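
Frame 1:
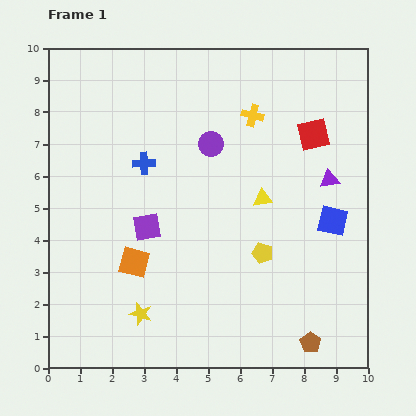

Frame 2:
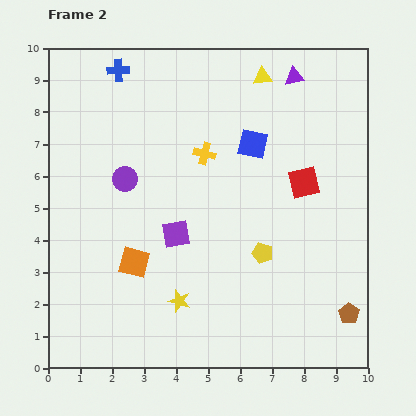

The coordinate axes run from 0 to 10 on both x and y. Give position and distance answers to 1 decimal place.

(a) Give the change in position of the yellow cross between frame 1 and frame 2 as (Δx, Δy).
(-1.5, -1.2)

The yellow cross was at (6.4, 7.9) in frame 1 and (4.9, 6.7) in frame 2.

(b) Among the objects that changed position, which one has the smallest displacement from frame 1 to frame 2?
the purple square

(moved 0.9)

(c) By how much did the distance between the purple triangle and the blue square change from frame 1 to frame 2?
+1.2

Distance in frame 1: 1.3. Distance in frame 2: 2.5.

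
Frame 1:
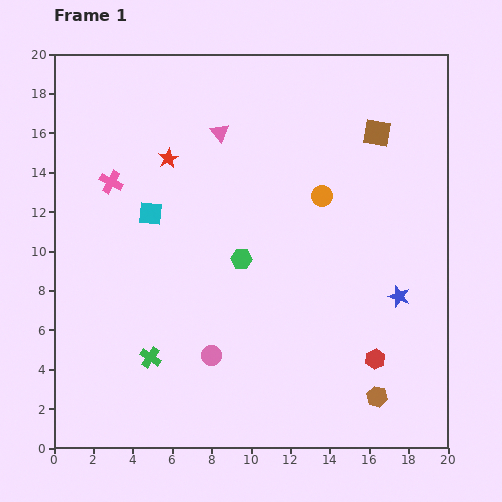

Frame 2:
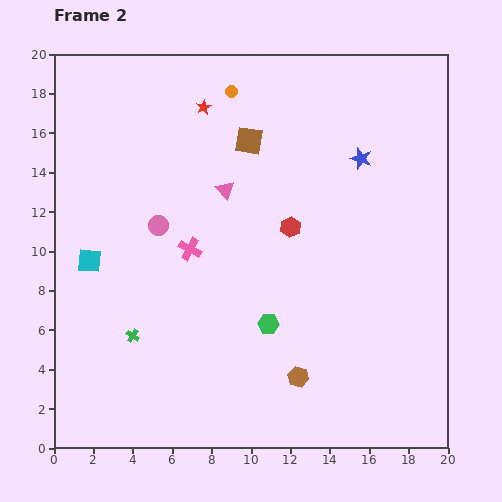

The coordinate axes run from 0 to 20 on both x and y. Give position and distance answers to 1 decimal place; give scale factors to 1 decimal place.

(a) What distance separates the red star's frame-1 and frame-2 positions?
3.2

The red star moved from (5.8, 14.7) to (7.6, 17.3), a distance of √(1.8² + 2.6²) ≈ 3.2.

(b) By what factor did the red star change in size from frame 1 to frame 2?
0.8×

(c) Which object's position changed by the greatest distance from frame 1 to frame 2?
the red hexagon

(moved 8.0; next 7.3)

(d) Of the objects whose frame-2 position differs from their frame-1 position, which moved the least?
the green cross

(moved 1.4)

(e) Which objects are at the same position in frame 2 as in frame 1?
none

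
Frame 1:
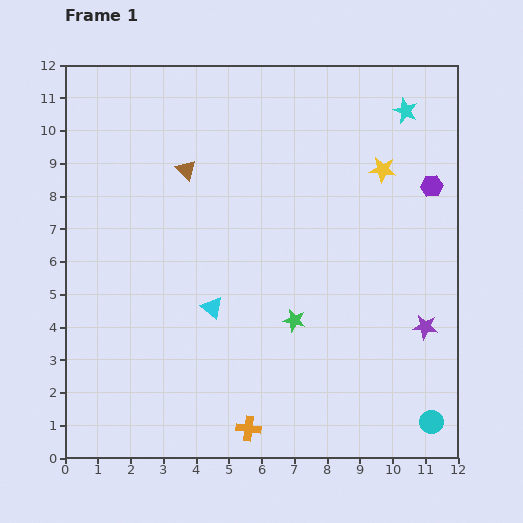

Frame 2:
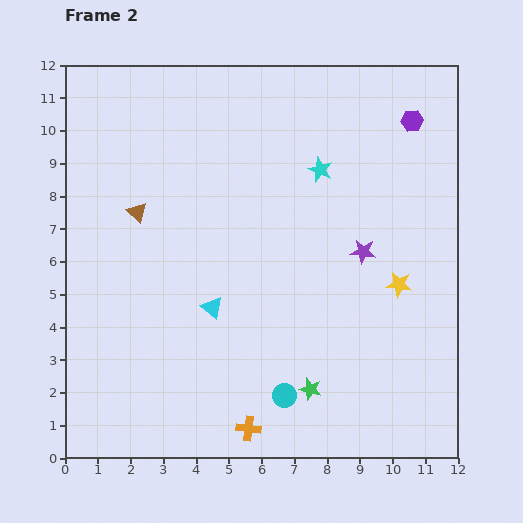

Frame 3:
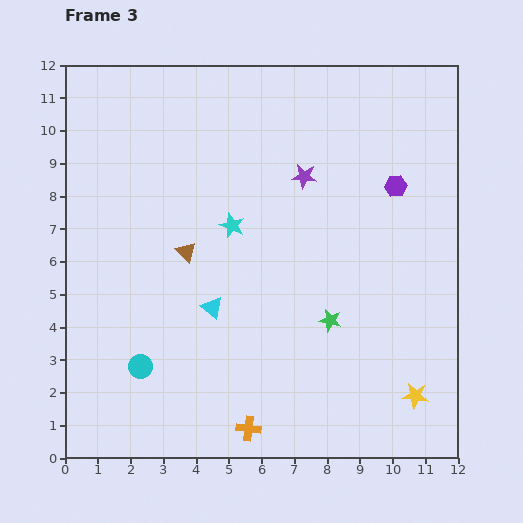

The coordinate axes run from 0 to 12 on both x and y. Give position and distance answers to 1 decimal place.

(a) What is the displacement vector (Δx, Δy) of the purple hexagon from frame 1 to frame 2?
(-0.6, 2.0)

The purple hexagon was at (11.2, 8.3) in frame 1 and (10.6, 10.3) in frame 2.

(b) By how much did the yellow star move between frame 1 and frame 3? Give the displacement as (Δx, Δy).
(1.0, -6.9)

The yellow star was at (9.7, 8.8) in frame 1 and (10.7, 1.9) in frame 3.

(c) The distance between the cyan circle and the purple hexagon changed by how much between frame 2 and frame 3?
+0.2

Distance in frame 2: 9.3. Distance in frame 3: 9.5.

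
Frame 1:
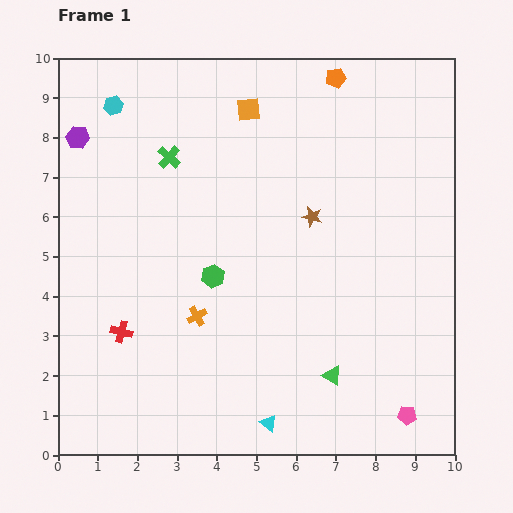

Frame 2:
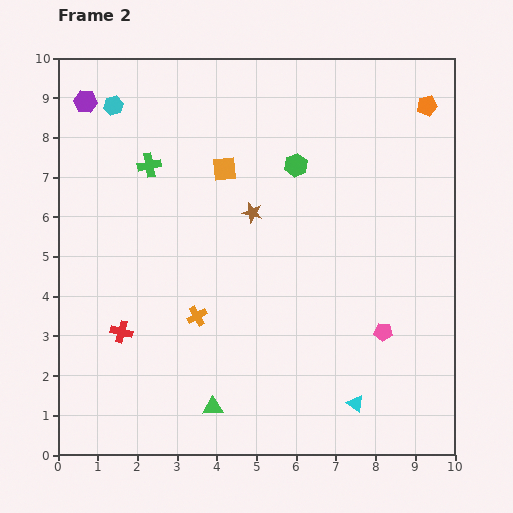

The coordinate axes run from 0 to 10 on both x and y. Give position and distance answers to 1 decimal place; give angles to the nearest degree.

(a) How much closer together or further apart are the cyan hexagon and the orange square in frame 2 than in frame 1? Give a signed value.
-0.2

Distance in frame 1: 3.4. Distance in frame 2: 3.2.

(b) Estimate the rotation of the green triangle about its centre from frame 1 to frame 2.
35° counter-clockwise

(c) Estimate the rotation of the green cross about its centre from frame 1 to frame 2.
37° clockwise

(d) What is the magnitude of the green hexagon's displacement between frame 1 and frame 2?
3.5

The green hexagon moved from (3.9, 4.5) to (6.0, 7.3), a distance of √(2.1² + 2.8²) ≈ 3.5.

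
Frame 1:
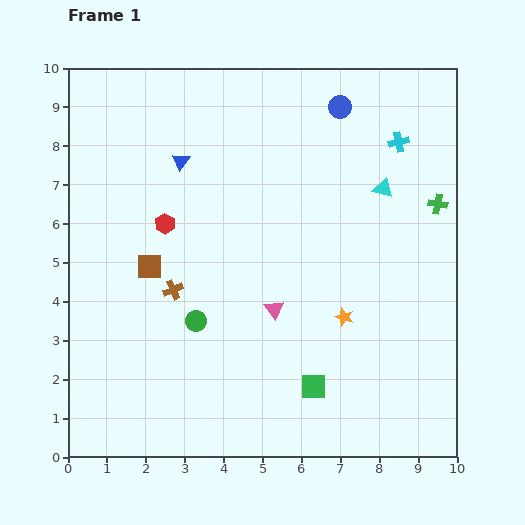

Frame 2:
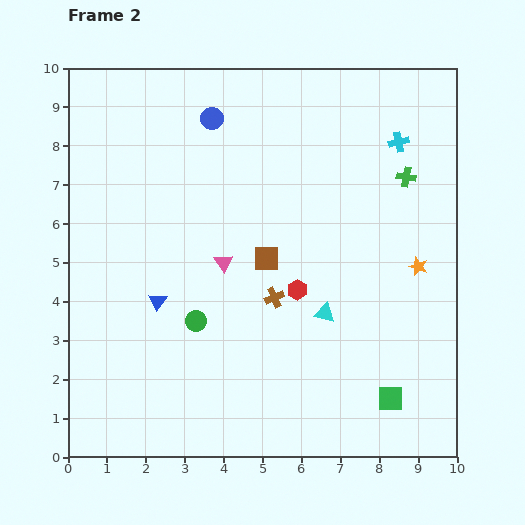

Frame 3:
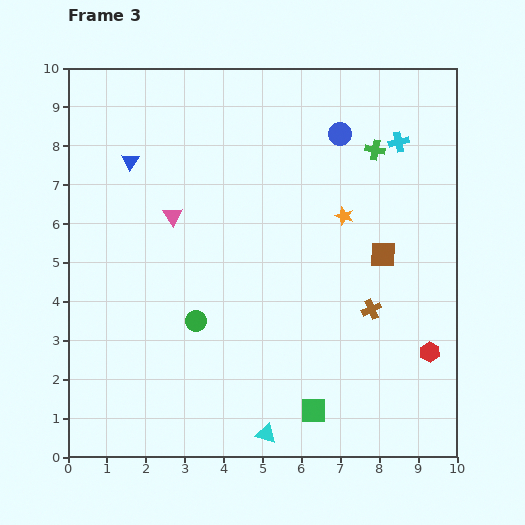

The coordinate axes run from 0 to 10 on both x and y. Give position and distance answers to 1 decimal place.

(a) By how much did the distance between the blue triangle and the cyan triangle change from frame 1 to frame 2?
-0.9

Distance in frame 1: 5.2. Distance in frame 2: 4.3.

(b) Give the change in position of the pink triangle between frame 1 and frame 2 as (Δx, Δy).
(-1.3, 1.2)

The pink triangle was at (5.3, 3.8) in frame 1 and (4.0, 5.0) in frame 2.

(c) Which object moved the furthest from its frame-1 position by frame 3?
the red hexagon

(moved 7.6; next 7.0)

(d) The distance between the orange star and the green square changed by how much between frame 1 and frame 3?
+3.1

Distance in frame 1: 2.0. Distance in frame 3: 5.1.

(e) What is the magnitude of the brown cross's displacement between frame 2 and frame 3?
2.5

The brown cross moved from (5.3, 4.1) to (7.8, 3.8), a distance of √(2.5² + 0.3²) ≈ 2.5.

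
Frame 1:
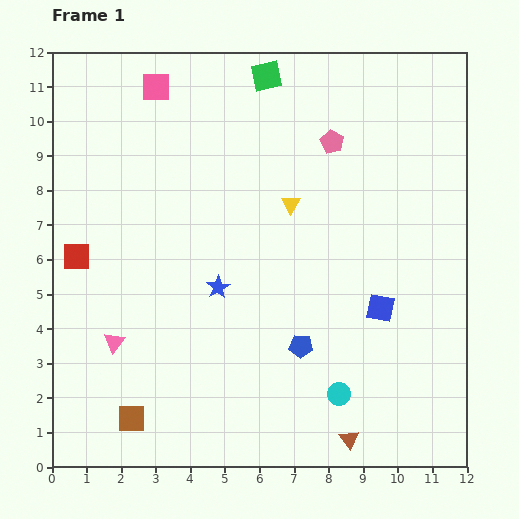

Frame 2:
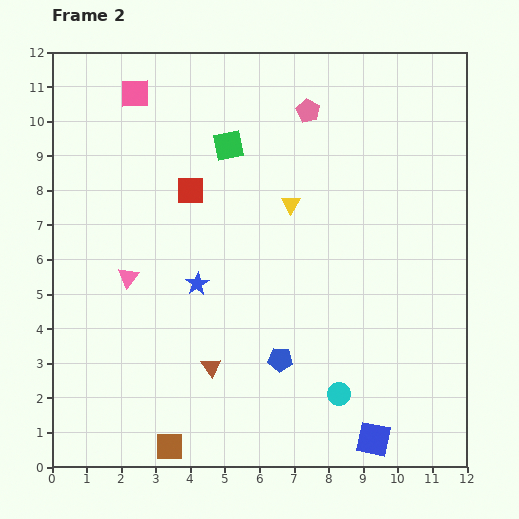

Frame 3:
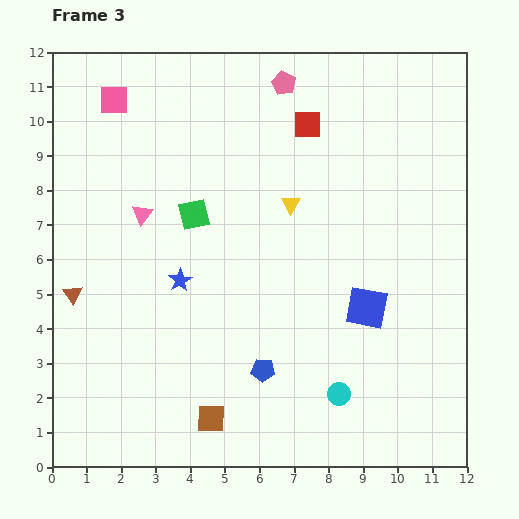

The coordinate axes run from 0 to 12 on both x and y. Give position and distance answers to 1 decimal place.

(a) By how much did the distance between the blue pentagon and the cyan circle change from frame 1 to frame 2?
+0.2

Distance in frame 1: 1.8. Distance in frame 2: 2.0.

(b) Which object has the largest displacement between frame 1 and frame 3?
the brown triangle

(moved 9.0; next 7.7)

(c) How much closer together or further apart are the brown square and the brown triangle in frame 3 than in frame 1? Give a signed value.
-0.9

Distance in frame 1: 6.3. Distance in frame 3: 5.4.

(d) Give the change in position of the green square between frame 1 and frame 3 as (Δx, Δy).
(-2.1, -4.0)

The green square was at (6.2, 11.3) in frame 1 and (4.1, 7.3) in frame 3.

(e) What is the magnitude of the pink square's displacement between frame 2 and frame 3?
0.6

The pink square moved from (2.4, 10.8) to (1.8, 10.6), a distance of √(0.6² + 0.2²) ≈ 0.6.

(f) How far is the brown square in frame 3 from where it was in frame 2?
1.4

The brown square moved from (3.4, 0.6) to (4.6, 1.4), a distance of √(1.2² + 0.8²) ≈ 1.4.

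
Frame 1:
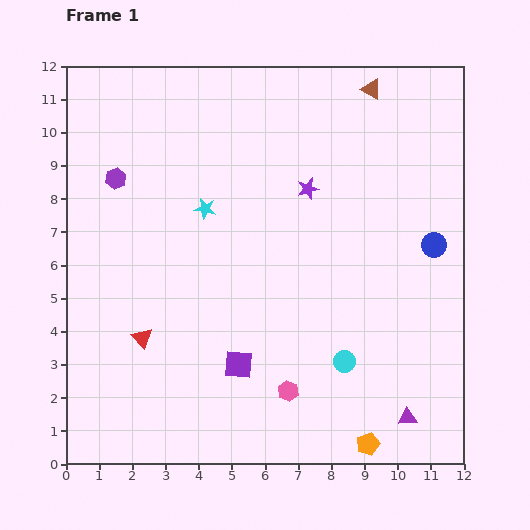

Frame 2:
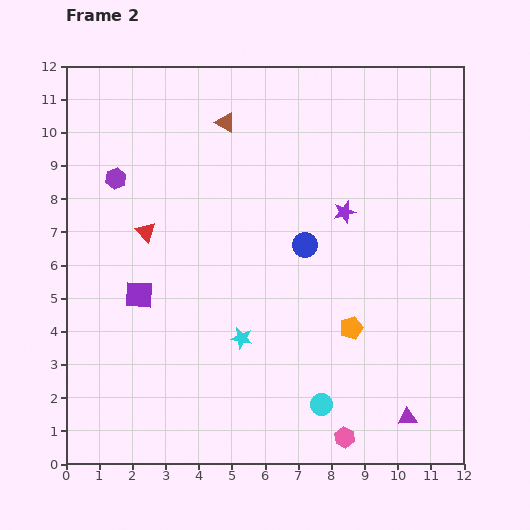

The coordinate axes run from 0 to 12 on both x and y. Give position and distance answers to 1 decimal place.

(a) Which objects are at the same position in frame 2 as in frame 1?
the purple triangle, the purple hexagon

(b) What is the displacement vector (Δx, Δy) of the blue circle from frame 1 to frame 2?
(-3.9, 0.0)

The blue circle was at (11.1, 6.6) in frame 1 and (7.2, 6.6) in frame 2.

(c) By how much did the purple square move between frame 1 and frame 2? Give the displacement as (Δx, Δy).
(-3.0, 2.1)

The purple square was at (5.2, 3.0) in frame 1 and (2.2, 5.1) in frame 2.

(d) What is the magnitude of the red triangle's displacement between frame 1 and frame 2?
3.2

The red triangle moved from (2.3, 3.8) to (2.4, 7.0), a distance of √(0.1² + 3.2²) ≈ 3.2.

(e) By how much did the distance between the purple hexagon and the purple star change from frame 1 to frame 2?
+1.2

Distance in frame 1: 5.8. Distance in frame 2: 7.0.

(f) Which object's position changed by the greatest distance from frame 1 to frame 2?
the brown triangle

(moved 4.5; next 4.1)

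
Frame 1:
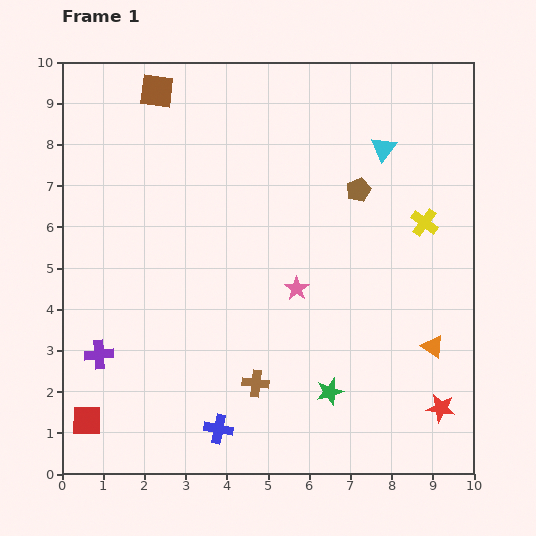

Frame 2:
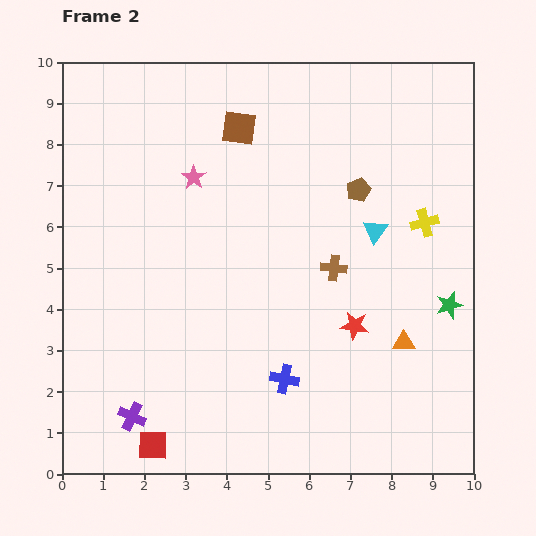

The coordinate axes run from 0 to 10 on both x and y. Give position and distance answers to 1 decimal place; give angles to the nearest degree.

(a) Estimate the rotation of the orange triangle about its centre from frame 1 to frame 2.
37° counter-clockwise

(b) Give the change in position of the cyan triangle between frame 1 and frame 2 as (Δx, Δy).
(-0.2, -2.0)

The cyan triangle was at (7.8, 7.9) in frame 1 and (7.6, 5.9) in frame 2.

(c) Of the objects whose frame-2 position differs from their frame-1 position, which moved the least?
the orange triangle

(moved 0.7)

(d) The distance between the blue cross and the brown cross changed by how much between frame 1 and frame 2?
+1.6

Distance in frame 1: 1.4. Distance in frame 2: 3.0.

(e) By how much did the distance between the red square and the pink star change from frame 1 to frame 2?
+0.6

Distance in frame 1: 6.0. Distance in frame 2: 6.6.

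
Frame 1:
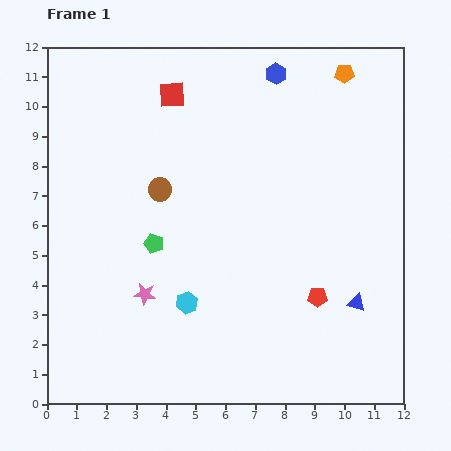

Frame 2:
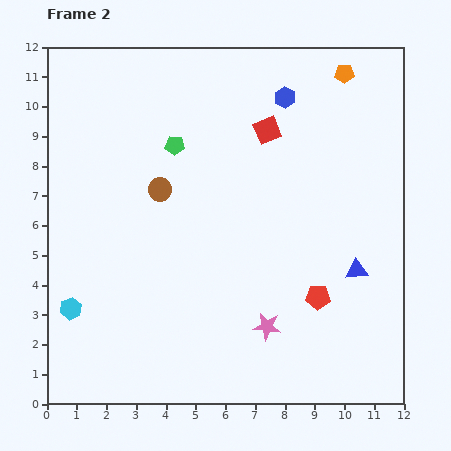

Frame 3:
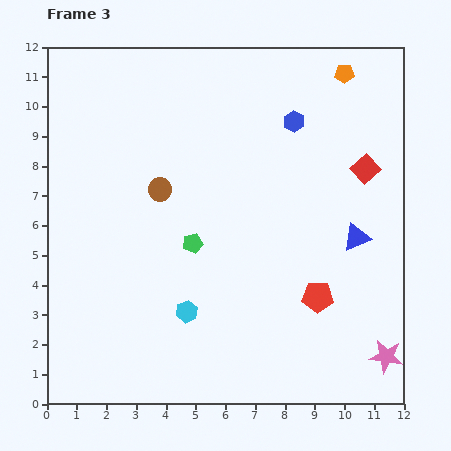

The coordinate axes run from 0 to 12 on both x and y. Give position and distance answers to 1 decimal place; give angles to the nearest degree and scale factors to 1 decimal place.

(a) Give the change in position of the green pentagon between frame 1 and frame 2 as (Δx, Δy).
(0.7, 3.3)

The green pentagon was at (3.6, 5.4) in frame 1 and (4.3, 8.7) in frame 2.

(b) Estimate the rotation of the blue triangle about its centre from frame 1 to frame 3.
37° counter-clockwise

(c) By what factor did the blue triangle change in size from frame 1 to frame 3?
1.6×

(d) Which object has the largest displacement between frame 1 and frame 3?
the pink star

(moved 8.4; next 7.0)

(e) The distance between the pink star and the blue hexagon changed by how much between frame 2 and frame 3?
+0.8

Distance in frame 2: 7.7. Distance in frame 3: 8.5.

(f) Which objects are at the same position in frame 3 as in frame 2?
the orange pentagon, the red pentagon, the brown circle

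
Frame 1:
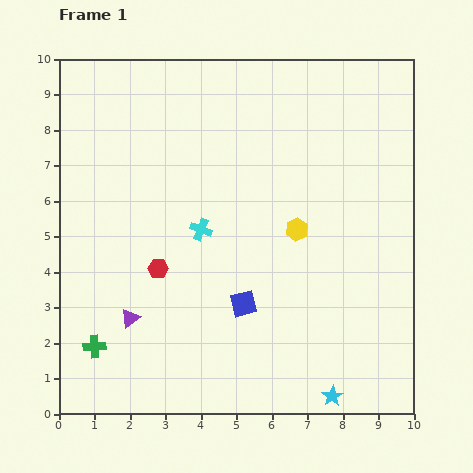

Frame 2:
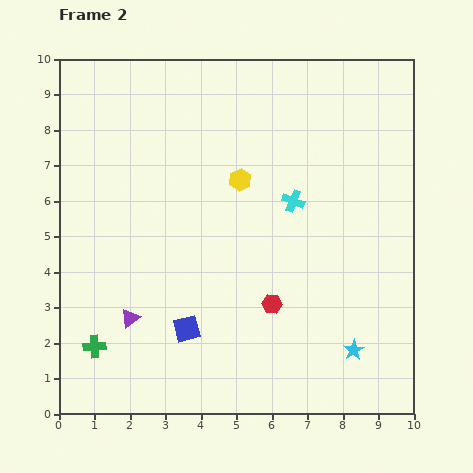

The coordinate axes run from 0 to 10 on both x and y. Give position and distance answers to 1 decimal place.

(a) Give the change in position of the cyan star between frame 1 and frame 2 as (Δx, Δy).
(0.6, 1.3)

The cyan star was at (7.7, 0.5) in frame 1 and (8.3, 1.8) in frame 2.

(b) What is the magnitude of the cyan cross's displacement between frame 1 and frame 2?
2.7

The cyan cross moved from (4.0, 5.2) to (6.6, 6.0), a distance of √(2.6² + 0.8²) ≈ 2.7.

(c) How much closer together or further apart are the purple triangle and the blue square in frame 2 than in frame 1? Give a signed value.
-1.6

Distance in frame 1: 3.2. Distance in frame 2: 1.6.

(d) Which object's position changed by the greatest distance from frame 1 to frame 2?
the red hexagon

(moved 3.4; next 2.7)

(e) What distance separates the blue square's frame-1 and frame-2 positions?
1.7

The blue square moved from (5.2, 3.1) to (3.6, 2.4), a distance of √(1.6² + 0.7²) ≈ 1.7.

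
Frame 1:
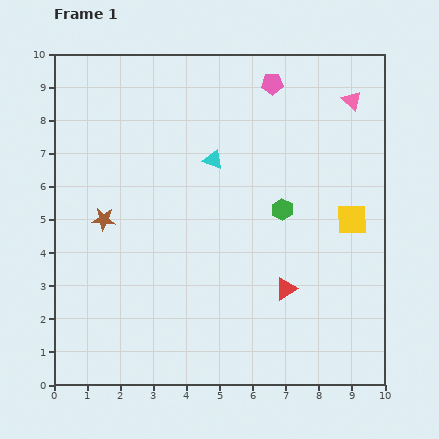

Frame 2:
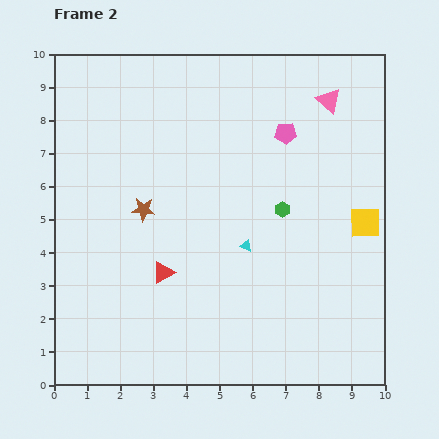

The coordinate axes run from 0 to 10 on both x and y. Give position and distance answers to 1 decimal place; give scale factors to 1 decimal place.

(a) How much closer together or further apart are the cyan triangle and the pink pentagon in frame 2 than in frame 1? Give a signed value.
+0.7

Distance in frame 1: 2.9. Distance in frame 2: 3.6.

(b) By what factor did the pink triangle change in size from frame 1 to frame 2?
1.3×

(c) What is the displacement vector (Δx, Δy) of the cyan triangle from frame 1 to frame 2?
(1.0, -2.6)

The cyan triangle was at (4.8, 6.8) in frame 1 and (5.8, 4.2) in frame 2.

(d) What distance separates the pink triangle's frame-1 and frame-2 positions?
0.7

The pink triangle moved from (9.0, 8.6) to (8.3, 8.6), a distance of √(0.7² + 0.0²) ≈ 0.7.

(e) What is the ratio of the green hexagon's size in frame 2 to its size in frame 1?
0.7×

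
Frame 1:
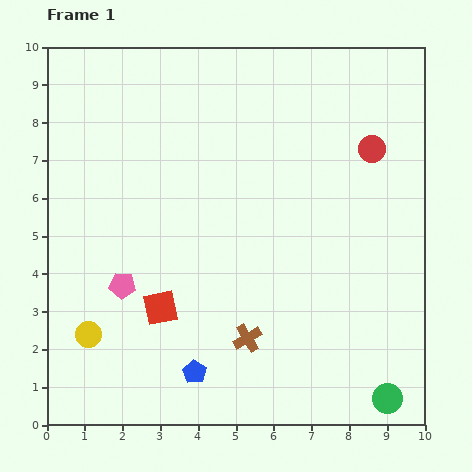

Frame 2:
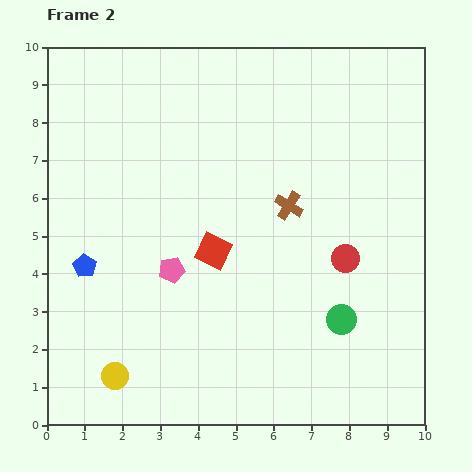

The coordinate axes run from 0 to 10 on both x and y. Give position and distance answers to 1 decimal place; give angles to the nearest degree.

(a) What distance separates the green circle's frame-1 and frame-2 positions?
2.4

The green circle moved from (9.0, 0.7) to (7.8, 2.8), a distance of √(1.2² + 2.1²) ≈ 2.4.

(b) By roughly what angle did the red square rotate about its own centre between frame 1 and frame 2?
37° clockwise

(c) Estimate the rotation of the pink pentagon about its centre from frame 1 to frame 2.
15° counter-clockwise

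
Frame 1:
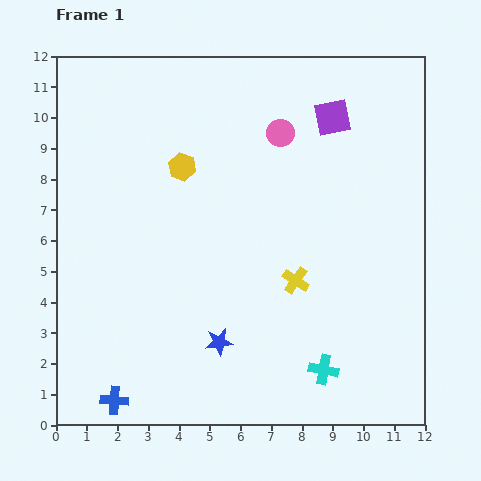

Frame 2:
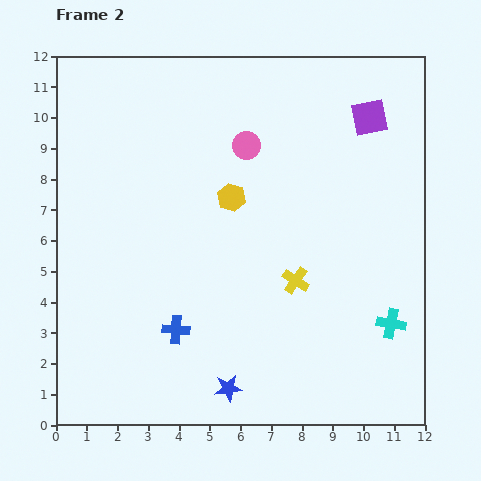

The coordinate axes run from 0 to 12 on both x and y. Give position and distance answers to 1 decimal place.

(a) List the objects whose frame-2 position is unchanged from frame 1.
the yellow cross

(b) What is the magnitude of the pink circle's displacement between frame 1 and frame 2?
1.2

The pink circle moved from (7.3, 9.5) to (6.2, 9.1), a distance of √(1.1² + 0.4²) ≈ 1.2.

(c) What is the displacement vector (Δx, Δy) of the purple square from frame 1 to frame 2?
(1.2, 0.0)

The purple square was at (9.0, 10.0) in frame 1 and (10.2, 10.0) in frame 2.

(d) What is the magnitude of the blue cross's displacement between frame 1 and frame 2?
3.0

The blue cross moved from (1.9, 0.8) to (3.9, 3.1), a distance of √(2.0² + 2.3²) ≈ 3.0.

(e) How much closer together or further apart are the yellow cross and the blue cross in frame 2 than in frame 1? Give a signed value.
-2.9

Distance in frame 1: 7.1. Distance in frame 2: 4.2.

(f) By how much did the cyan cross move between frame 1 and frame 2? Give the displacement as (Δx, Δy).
(2.2, 1.5)

The cyan cross was at (8.7, 1.8) in frame 1 and (10.9, 3.3) in frame 2.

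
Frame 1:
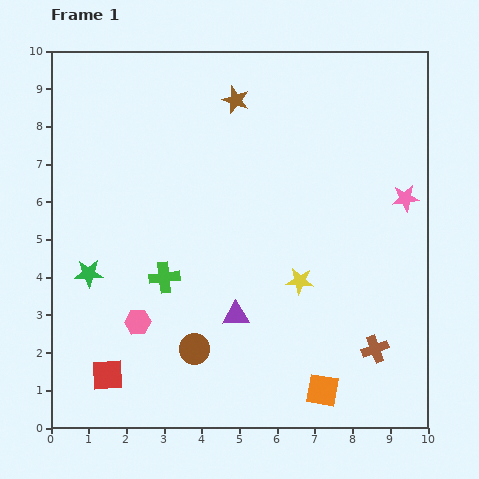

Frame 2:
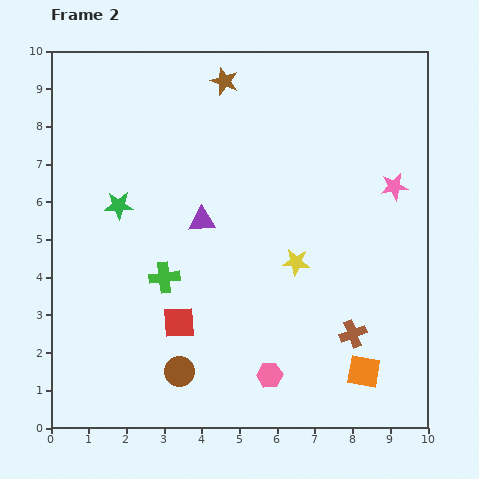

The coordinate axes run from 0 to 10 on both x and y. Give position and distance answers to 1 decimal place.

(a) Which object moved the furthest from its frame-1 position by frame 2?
the pink hexagon

(moved 3.8; next 2.7)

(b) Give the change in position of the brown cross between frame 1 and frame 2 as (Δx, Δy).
(-0.6, 0.4)

The brown cross was at (8.6, 2.1) in frame 1 and (8.0, 2.5) in frame 2.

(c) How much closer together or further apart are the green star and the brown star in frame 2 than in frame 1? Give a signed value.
-1.7

Distance in frame 1: 6.0. Distance in frame 2: 4.3.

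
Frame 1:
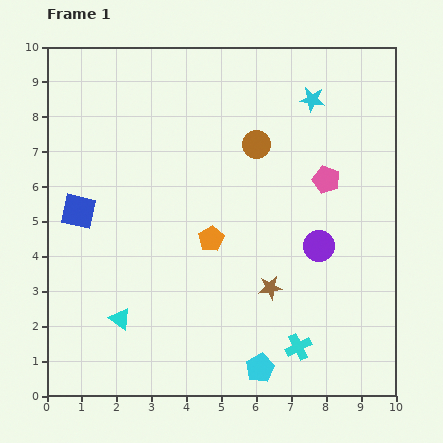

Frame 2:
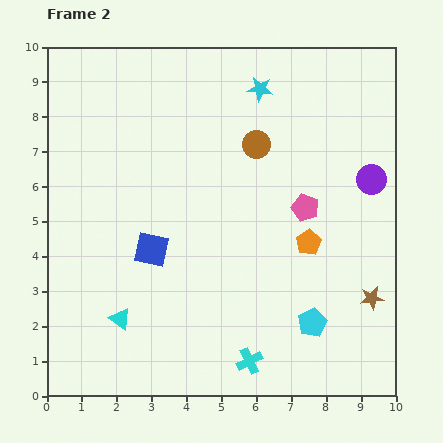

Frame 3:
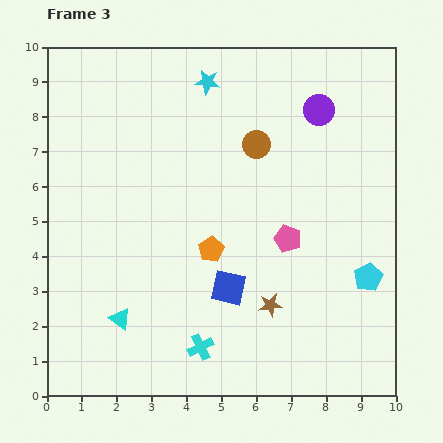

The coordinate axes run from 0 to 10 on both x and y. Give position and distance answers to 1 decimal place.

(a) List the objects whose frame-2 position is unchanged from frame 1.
the brown circle, the cyan triangle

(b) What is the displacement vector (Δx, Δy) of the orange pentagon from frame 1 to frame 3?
(0.0, -0.3)

The orange pentagon was at (4.7, 4.5) in frame 1 and (4.7, 4.2) in frame 3.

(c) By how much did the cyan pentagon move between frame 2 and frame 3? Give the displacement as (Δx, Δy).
(1.6, 1.3)

The cyan pentagon was at (7.6, 2.1) in frame 2 and (9.2, 3.4) in frame 3.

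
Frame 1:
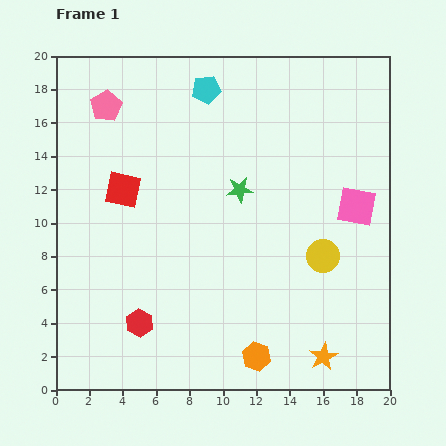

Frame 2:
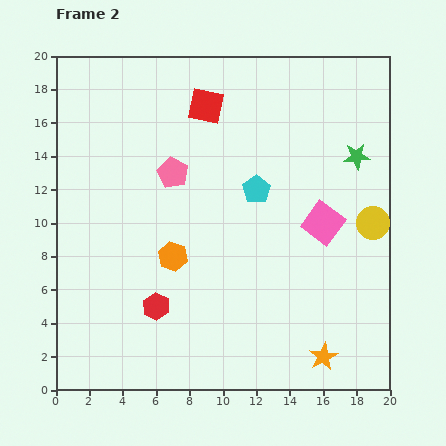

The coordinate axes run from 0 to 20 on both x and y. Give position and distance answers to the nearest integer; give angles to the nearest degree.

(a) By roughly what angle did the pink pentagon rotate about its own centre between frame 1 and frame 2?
15° counter-clockwise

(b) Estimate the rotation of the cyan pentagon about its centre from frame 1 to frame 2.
27° counter-clockwise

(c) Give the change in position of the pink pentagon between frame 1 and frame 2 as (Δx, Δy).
(4, -4)

The pink pentagon was at (3, 17) in frame 1 and (7, 13) in frame 2.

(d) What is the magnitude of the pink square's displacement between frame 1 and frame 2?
2

The pink square moved from (18, 11) to (16, 10), a distance of √(2² + 1²) ≈ 2.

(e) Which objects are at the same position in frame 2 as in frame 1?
the orange star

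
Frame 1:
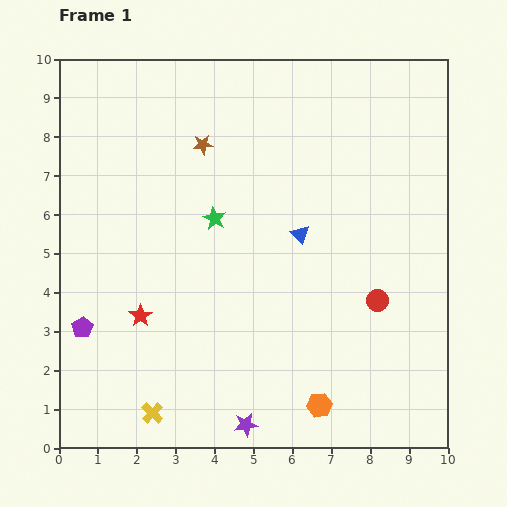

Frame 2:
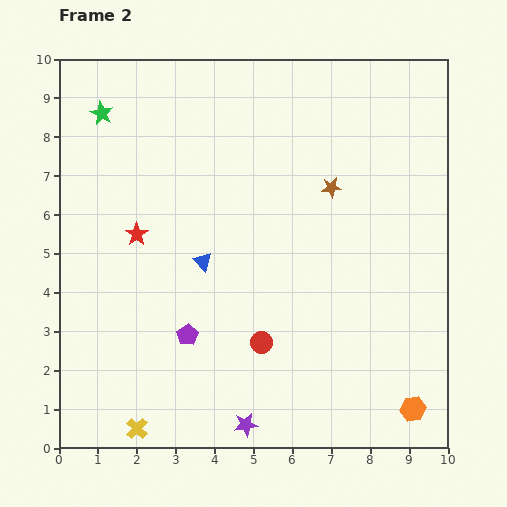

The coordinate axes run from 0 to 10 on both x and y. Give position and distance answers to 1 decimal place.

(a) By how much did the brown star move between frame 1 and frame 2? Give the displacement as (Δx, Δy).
(3.3, -1.1)

The brown star was at (3.7, 7.8) in frame 1 and (7.0, 6.7) in frame 2.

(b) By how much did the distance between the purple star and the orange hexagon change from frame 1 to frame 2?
+2.3

Distance in frame 1: 2.0. Distance in frame 2: 4.3.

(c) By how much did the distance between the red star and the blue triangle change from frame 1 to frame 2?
-2.8

Distance in frame 1: 4.6. Distance in frame 2: 1.8.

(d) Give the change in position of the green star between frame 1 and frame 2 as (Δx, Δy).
(-2.9, 2.7)

The green star was at (4.0, 5.9) in frame 1 and (1.1, 8.6) in frame 2.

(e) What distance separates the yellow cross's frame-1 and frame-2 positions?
0.6

The yellow cross moved from (2.4, 0.9) to (2.0, 0.5), a distance of √(0.4² + 0.4²) ≈ 0.6.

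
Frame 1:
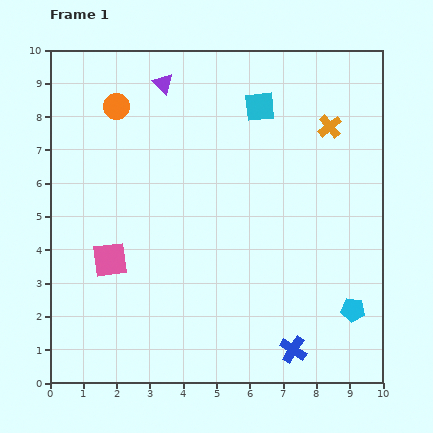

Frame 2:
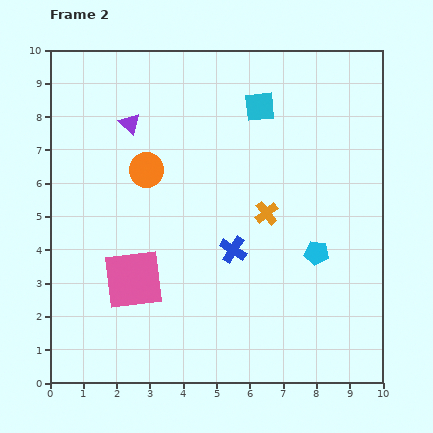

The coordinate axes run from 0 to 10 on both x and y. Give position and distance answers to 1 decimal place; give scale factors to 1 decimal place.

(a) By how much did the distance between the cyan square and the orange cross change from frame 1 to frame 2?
+1.0

Distance in frame 1: 2.2. Distance in frame 2: 3.2.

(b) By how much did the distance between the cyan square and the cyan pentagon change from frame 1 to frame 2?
-2.0

Distance in frame 1: 6.7. Distance in frame 2: 4.7.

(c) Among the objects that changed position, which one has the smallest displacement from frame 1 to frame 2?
the pink square

(moved 0.9)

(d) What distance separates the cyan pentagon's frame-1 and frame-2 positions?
2.0

The cyan pentagon moved from (9.1, 2.2) to (8.0, 3.9), a distance of √(1.1² + 1.7²) ≈ 2.0.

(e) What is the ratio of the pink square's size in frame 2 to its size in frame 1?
1.7×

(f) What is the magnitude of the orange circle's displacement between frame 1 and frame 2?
2.1

The orange circle moved from (2.0, 8.3) to (2.9, 6.4), a distance of √(0.9² + 1.9²) ≈ 2.1.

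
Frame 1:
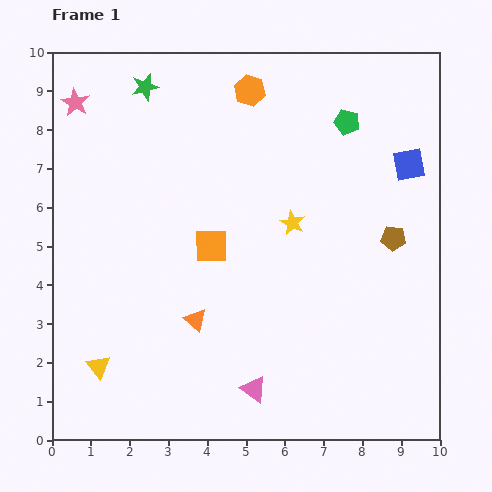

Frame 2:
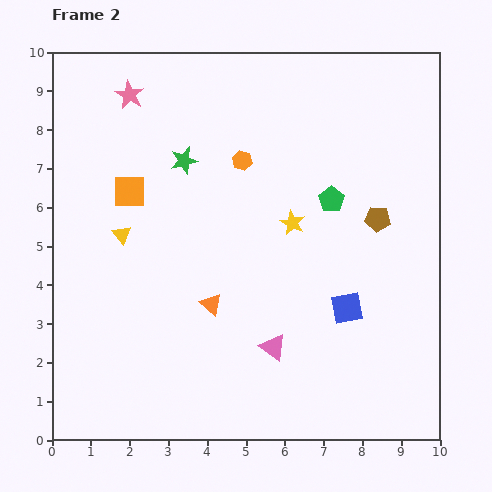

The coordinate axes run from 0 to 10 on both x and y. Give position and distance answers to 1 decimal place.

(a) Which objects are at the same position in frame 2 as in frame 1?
the yellow star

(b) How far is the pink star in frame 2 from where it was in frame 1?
1.4

The pink star moved from (0.6, 8.7) to (2.0, 8.9), a distance of √(1.4² + 0.2²) ≈ 1.4.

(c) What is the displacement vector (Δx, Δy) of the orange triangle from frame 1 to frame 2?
(0.4, 0.4)

The orange triangle was at (3.7, 3.1) in frame 1 and (4.1, 3.5) in frame 2.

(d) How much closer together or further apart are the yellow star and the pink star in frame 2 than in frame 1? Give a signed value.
-1.1

Distance in frame 1: 6.4. Distance in frame 2: 5.3.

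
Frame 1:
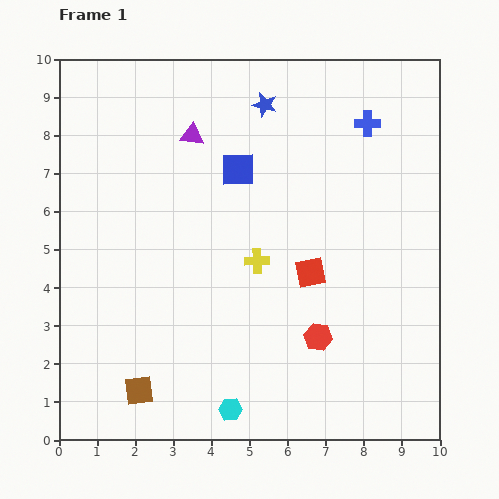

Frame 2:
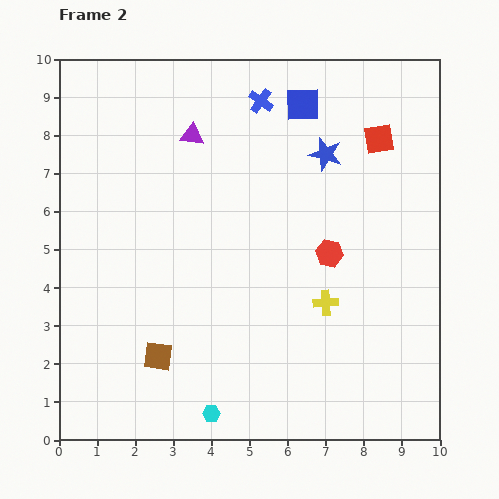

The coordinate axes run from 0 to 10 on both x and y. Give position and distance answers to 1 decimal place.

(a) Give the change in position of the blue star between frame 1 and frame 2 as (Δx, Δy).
(1.6, -1.3)

The blue star was at (5.4, 8.8) in frame 1 and (7.0, 7.5) in frame 2.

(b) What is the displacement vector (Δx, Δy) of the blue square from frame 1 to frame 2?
(1.7, 1.7)

The blue square was at (4.7, 7.1) in frame 1 and (6.4, 8.8) in frame 2.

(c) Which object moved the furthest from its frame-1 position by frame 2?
the red square

(moved 3.9; next 2.9)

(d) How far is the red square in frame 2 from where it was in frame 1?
3.9

The red square moved from (6.6, 4.4) to (8.4, 7.9), a distance of √(1.8² + 3.5²) ≈ 3.9.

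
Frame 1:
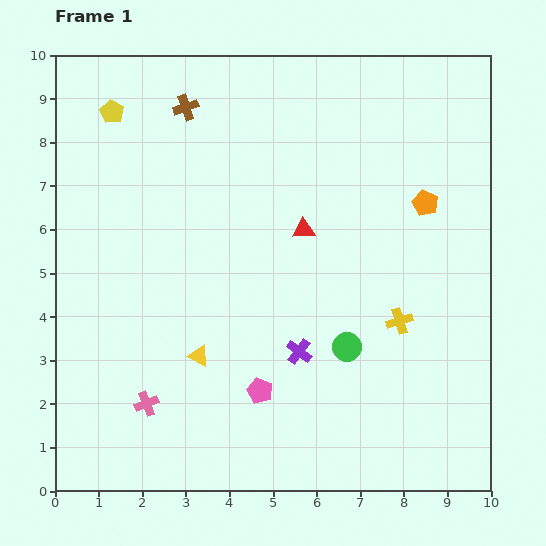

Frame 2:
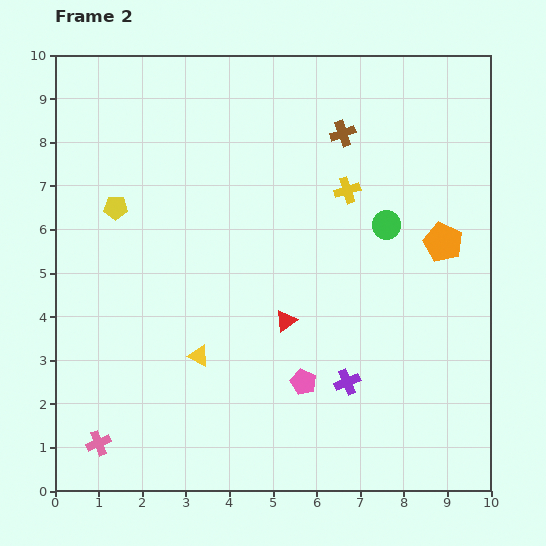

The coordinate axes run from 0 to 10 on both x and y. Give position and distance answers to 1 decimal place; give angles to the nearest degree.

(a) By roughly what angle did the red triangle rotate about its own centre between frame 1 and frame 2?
31° counter-clockwise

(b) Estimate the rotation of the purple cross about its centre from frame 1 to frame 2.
31° clockwise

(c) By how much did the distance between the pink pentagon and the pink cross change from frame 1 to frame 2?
+2.3

Distance in frame 1: 2.6. Distance in frame 2: 4.9.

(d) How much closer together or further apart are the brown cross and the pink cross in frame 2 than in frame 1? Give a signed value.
+2.1

Distance in frame 1: 6.9. Distance in frame 2: 9.0.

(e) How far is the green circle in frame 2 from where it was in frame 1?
2.9

The green circle moved from (6.7, 3.3) to (7.6, 6.1), a distance of √(0.9² + 2.8²) ≈ 2.9.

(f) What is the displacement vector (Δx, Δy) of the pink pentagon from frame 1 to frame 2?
(1.0, 0.2)

The pink pentagon was at (4.7, 2.3) in frame 1 and (5.7, 2.5) in frame 2.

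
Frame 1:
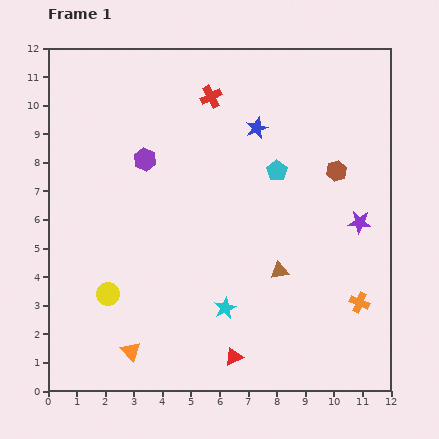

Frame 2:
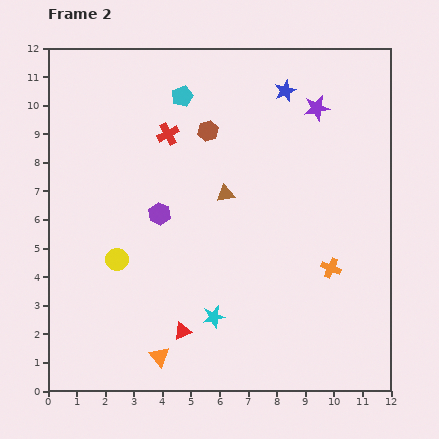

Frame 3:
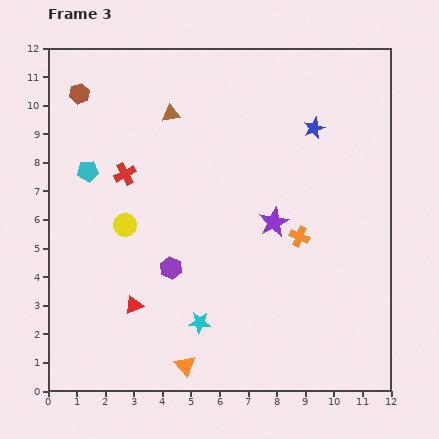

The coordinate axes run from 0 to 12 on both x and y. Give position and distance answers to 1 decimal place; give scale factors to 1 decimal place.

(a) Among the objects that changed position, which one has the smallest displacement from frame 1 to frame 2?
the cyan star

(moved 0.5)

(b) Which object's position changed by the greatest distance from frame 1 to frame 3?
the brown hexagon

(moved 9.4; next 6.7)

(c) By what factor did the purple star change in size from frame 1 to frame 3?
1.3×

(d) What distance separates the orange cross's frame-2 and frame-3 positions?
1.6

The orange cross moved from (9.9, 4.3) to (8.8, 5.4), a distance of √(1.1² + 1.1²) ≈ 1.6.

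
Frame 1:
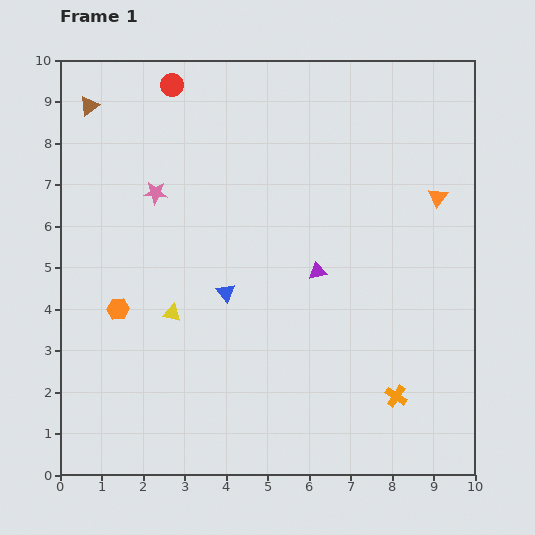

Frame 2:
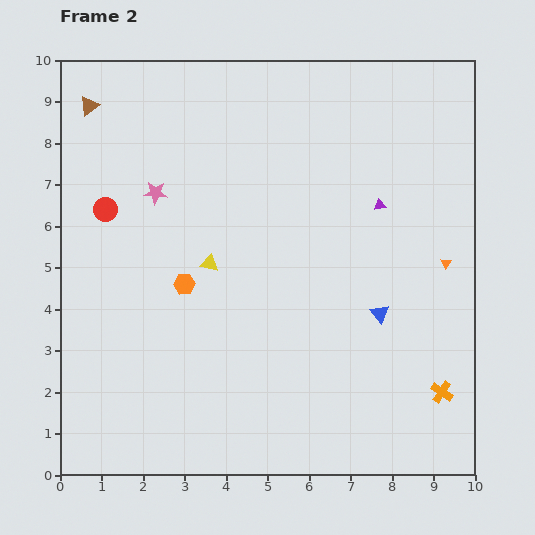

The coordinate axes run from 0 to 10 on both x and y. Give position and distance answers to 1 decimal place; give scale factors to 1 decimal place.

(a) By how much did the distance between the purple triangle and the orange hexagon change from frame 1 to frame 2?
+0.2

Distance in frame 1: 4.9. Distance in frame 2: 5.1.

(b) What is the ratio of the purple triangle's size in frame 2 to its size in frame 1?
0.7×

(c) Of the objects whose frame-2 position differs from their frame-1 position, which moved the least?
the orange cross

(moved 1.1)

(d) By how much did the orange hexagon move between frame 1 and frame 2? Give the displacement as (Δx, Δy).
(1.6, 0.6)

The orange hexagon was at (1.4, 4.0) in frame 1 and (3.0, 4.6) in frame 2.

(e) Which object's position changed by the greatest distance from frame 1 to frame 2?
the blue triangle

(moved 3.7; next 3.4)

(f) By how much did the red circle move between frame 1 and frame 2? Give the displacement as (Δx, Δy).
(-1.6, -3.0)

The red circle was at (2.7, 9.4) in frame 1 and (1.1, 6.4) in frame 2.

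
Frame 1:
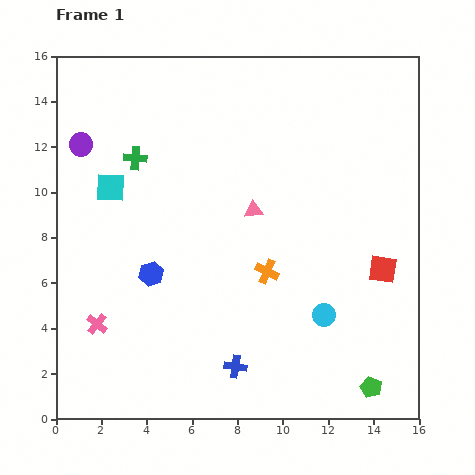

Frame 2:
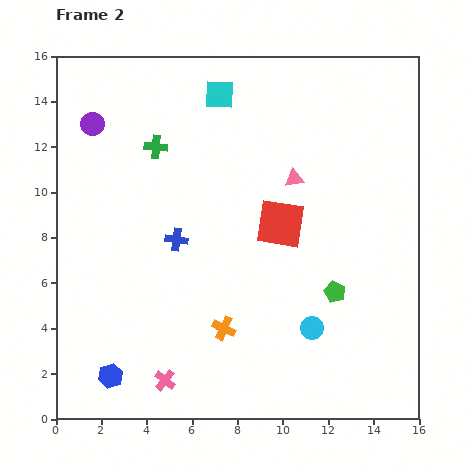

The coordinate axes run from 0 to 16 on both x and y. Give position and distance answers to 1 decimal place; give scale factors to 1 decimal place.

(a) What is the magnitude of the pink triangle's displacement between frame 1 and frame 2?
2.3

The pink triangle moved from (8.7, 9.2) to (10.5, 10.6), a distance of √(1.8² + 1.4²) ≈ 2.3.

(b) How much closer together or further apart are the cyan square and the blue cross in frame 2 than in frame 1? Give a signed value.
-2.9

Distance in frame 1: 9.6. Distance in frame 2: 6.7.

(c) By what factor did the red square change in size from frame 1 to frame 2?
1.7×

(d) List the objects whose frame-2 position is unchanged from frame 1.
none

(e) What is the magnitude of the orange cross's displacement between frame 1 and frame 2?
3.1

The orange cross moved from (9.3, 6.5) to (7.4, 4.0), a distance of √(1.9² + 2.5²) ≈ 3.1.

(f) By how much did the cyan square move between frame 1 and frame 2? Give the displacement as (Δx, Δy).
(4.8, 4.1)

The cyan square was at (2.4, 10.2) in frame 1 and (7.2, 14.3) in frame 2.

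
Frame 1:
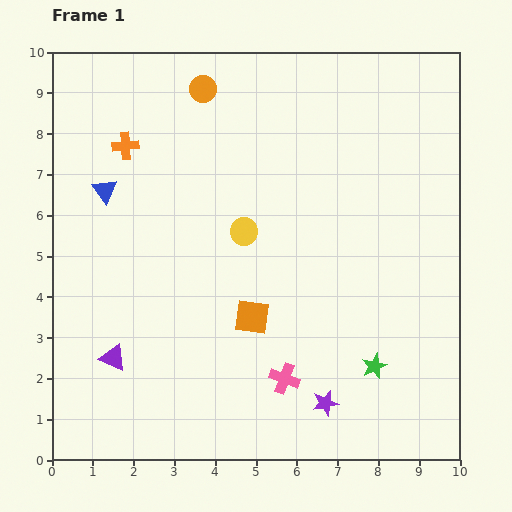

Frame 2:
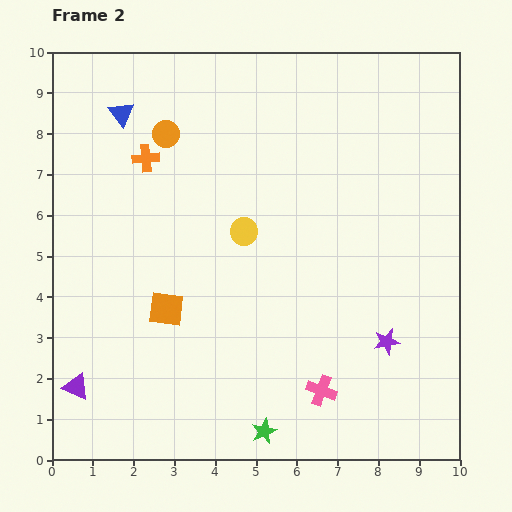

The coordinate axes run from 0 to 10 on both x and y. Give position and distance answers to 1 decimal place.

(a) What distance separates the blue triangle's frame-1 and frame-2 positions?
1.9

The blue triangle moved from (1.3, 6.6) to (1.7, 8.5), a distance of √(0.4² + 1.9²) ≈ 1.9.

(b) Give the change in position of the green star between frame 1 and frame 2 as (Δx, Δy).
(-2.7, -1.6)

The green star was at (7.9, 2.3) in frame 1 and (5.2, 0.7) in frame 2.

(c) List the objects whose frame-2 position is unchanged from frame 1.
the yellow circle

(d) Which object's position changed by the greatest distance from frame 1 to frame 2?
the green star

(moved 3.1; next 2.1)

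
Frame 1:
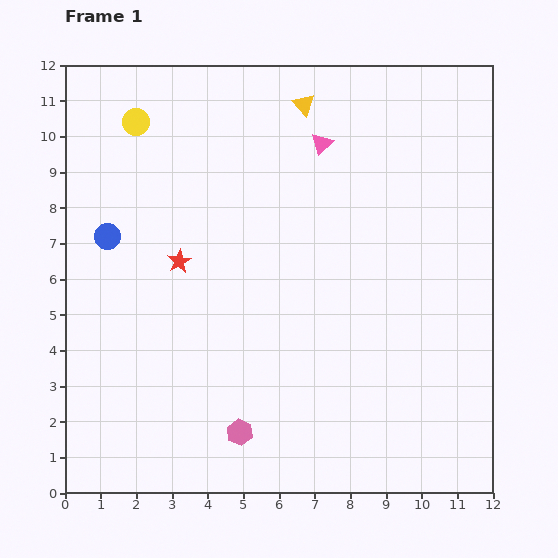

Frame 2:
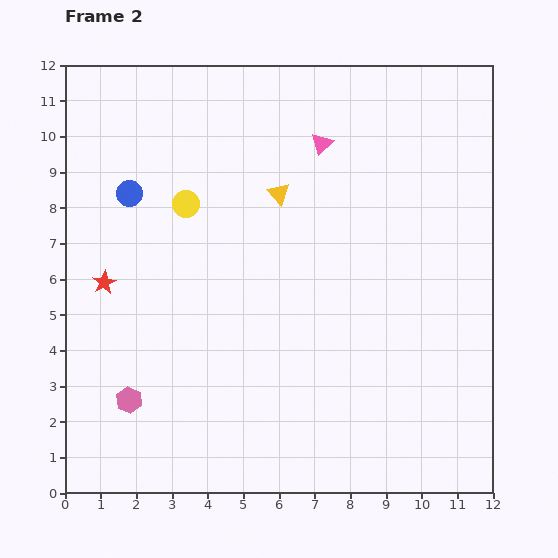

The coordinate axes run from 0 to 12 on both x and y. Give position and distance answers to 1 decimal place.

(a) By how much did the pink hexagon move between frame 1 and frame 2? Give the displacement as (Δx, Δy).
(-3.1, 0.9)

The pink hexagon was at (4.9, 1.7) in frame 1 and (1.8, 2.6) in frame 2.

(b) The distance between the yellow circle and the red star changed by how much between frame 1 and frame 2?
-0.9

Distance in frame 1: 4.1. Distance in frame 2: 3.2.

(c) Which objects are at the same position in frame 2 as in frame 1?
the pink triangle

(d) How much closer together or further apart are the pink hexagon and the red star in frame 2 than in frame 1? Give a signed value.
-1.7

Distance in frame 1: 5.1. Distance in frame 2: 3.4.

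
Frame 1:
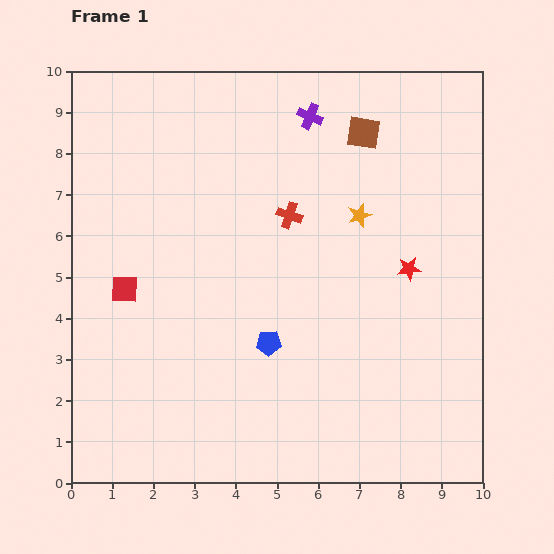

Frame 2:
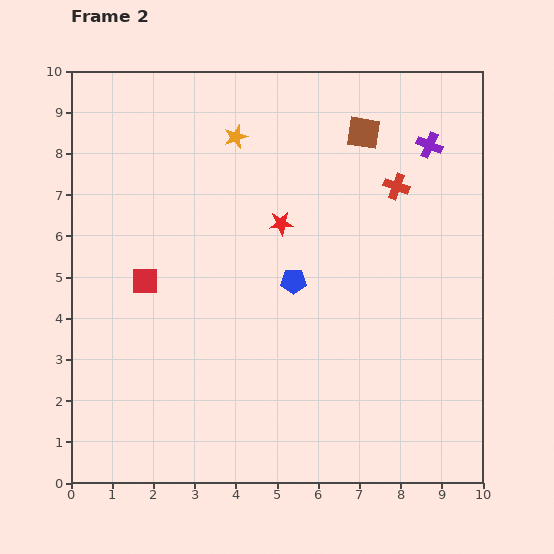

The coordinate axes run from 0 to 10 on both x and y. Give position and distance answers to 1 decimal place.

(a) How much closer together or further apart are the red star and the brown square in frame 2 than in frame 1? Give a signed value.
-0.5

Distance in frame 1: 3.5. Distance in frame 2: 3.0.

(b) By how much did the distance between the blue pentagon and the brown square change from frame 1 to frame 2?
-1.6

Distance in frame 1: 5.6. Distance in frame 2: 4.0.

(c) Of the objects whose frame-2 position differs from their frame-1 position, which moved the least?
the red square

(moved 0.5)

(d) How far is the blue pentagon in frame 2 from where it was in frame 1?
1.6

The blue pentagon moved from (4.8, 3.4) to (5.4, 4.9), a distance of √(0.6² + 1.5²) ≈ 1.6.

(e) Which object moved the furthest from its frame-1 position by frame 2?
the orange star

(moved 3.6; next 3.3)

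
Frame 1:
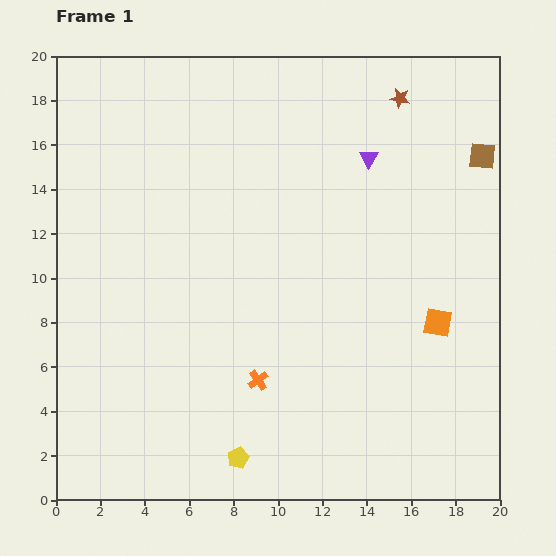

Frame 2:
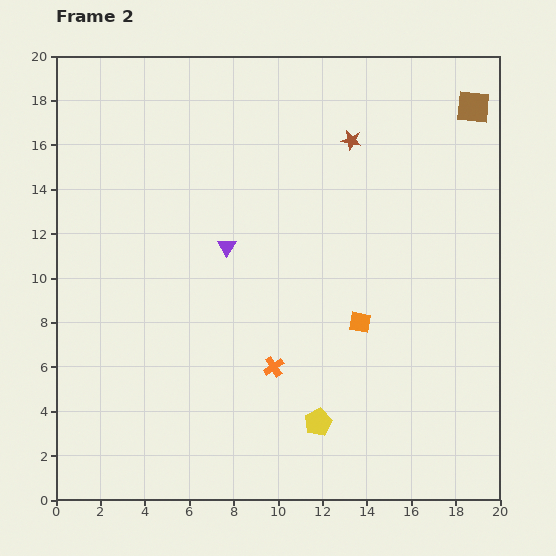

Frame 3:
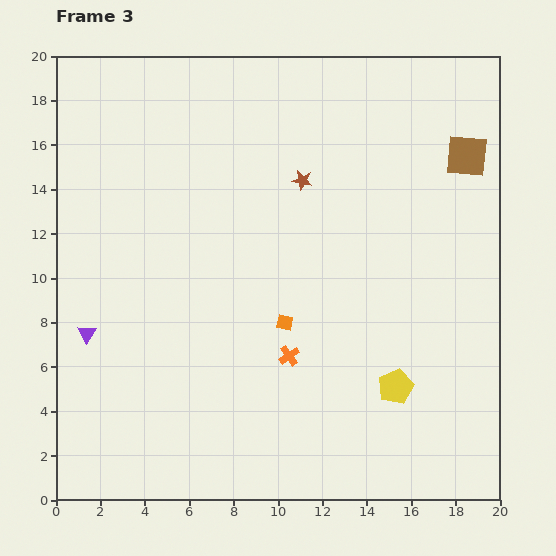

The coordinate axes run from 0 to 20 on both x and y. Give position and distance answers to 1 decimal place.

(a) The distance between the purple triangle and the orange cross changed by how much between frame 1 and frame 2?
-5.4

Distance in frame 1: 11.2. Distance in frame 2: 5.8.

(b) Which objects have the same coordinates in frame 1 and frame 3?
none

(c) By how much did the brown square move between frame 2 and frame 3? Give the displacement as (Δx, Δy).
(-0.3, -2.2)

The brown square was at (18.8, 17.7) in frame 2 and (18.5, 15.5) in frame 3.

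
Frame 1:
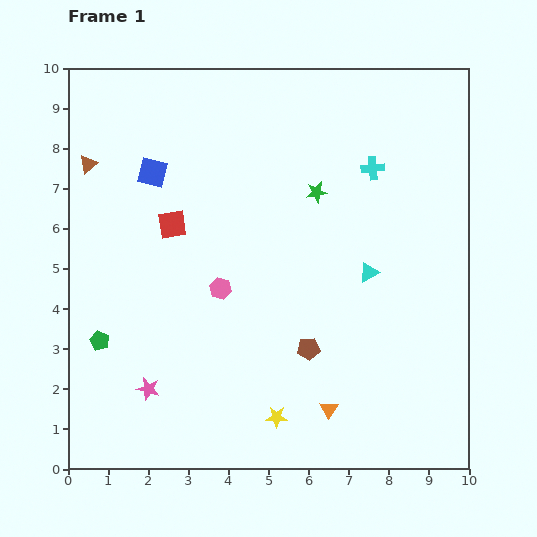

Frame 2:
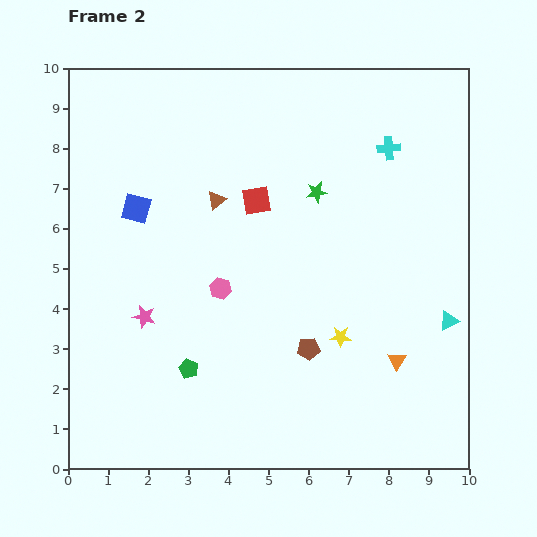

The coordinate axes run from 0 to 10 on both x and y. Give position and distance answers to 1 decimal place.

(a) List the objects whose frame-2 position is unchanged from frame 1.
the pink hexagon, the green star, the brown pentagon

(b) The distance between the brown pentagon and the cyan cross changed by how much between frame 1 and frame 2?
+0.6

Distance in frame 1: 4.8. Distance in frame 2: 5.4.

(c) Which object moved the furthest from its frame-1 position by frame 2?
the brown triangle

(moved 3.3; next 2.6)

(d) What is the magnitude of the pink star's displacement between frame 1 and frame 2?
1.8

The pink star moved from (2.0, 2.0) to (1.9, 3.8), a distance of √(0.1² + 1.8²) ≈ 1.8.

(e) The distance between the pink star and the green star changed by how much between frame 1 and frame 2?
-1.2

Distance in frame 1: 6.5. Distance in frame 2: 5.3.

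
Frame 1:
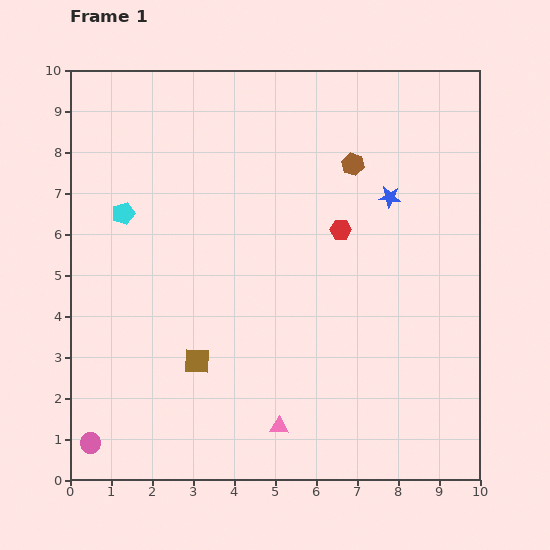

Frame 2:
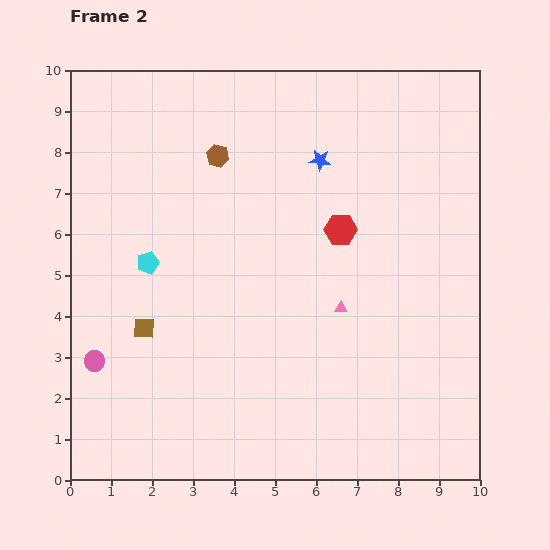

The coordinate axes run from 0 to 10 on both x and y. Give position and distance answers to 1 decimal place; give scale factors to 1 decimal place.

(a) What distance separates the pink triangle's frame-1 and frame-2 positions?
3.3

The pink triangle moved from (5.1, 1.3) to (6.6, 4.2), a distance of √(1.5² + 2.9²) ≈ 3.3.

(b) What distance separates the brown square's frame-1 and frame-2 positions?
1.5

The brown square moved from (3.1, 2.9) to (1.8, 3.7), a distance of √(1.3² + 0.8²) ≈ 1.5.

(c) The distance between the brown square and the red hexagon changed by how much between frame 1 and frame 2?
+0.7

Distance in frame 1: 4.7. Distance in frame 2: 5.4.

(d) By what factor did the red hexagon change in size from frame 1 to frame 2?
1.5×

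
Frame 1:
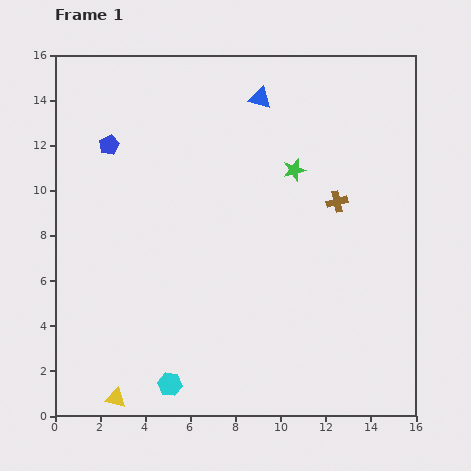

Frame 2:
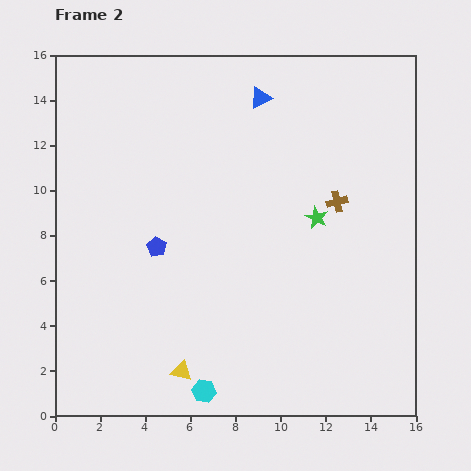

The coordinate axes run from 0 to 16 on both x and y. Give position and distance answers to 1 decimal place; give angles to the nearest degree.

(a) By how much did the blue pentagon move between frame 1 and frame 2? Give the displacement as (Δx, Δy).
(2.1, -4.5)

The blue pentagon was at (2.4, 12.0) in frame 1 and (4.5, 7.5) in frame 2.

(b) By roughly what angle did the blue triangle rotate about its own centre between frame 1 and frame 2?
41° counter-clockwise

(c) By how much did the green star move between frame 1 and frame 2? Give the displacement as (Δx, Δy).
(1.0, -2.1)

The green star was at (10.6, 10.9) in frame 1 and (11.6, 8.8) in frame 2.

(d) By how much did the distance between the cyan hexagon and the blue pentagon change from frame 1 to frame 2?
-4.2

Distance in frame 1: 10.9. Distance in frame 2: 6.7.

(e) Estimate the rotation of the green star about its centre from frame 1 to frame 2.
31° counter-clockwise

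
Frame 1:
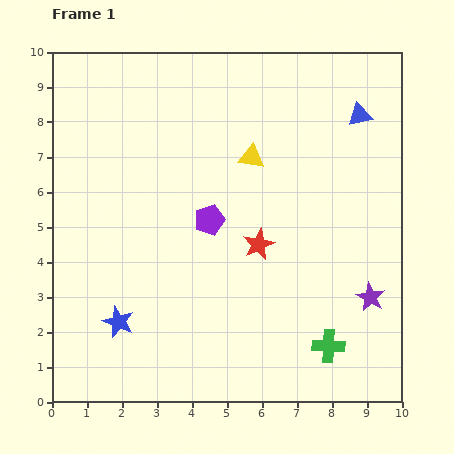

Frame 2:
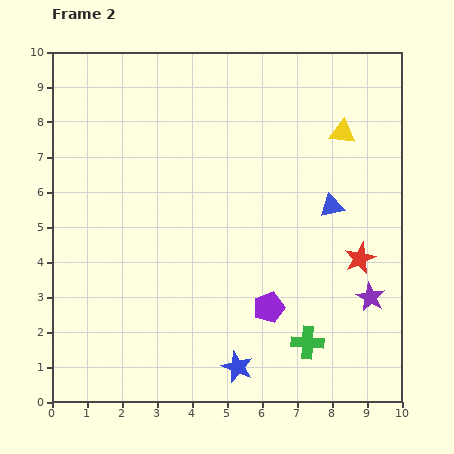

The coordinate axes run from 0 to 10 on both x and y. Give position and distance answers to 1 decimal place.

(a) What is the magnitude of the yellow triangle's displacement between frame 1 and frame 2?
2.7

The yellow triangle moved from (5.7, 7.0) to (8.3, 7.7), a distance of √(2.6² + 0.7²) ≈ 2.7.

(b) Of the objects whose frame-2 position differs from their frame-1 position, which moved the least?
the green cross

(moved 0.6)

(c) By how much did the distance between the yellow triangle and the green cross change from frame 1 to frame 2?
+0.3

Distance in frame 1: 5.8. Distance in frame 2: 6.1.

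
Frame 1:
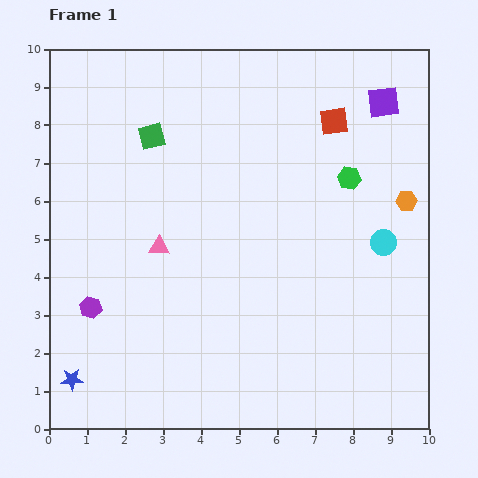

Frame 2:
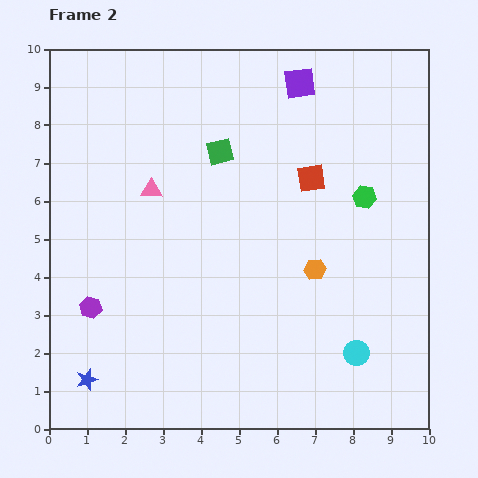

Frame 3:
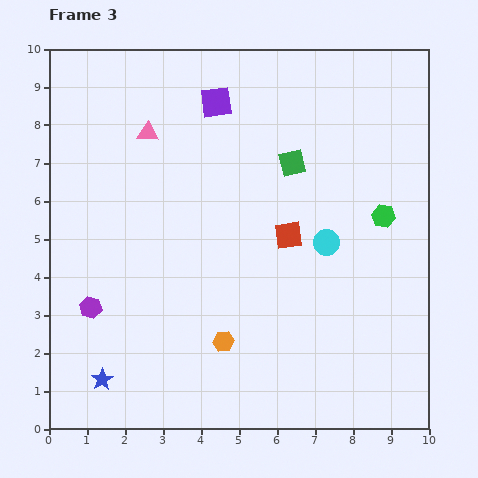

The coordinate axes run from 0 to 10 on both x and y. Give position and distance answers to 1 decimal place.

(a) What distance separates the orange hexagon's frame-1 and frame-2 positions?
3.0

The orange hexagon moved from (9.4, 6.0) to (7.0, 4.2), a distance of √(2.4² + 1.8²) ≈ 3.0.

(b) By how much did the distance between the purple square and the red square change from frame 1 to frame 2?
+1.1

Distance in frame 1: 1.4. Distance in frame 2: 2.5.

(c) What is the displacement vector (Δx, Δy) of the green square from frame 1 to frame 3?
(3.7, -0.7)

The green square was at (2.7, 7.7) in frame 1 and (6.4, 7.0) in frame 3.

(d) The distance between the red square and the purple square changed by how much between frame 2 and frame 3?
+1.5

Distance in frame 2: 2.5. Distance in frame 3: 4.0.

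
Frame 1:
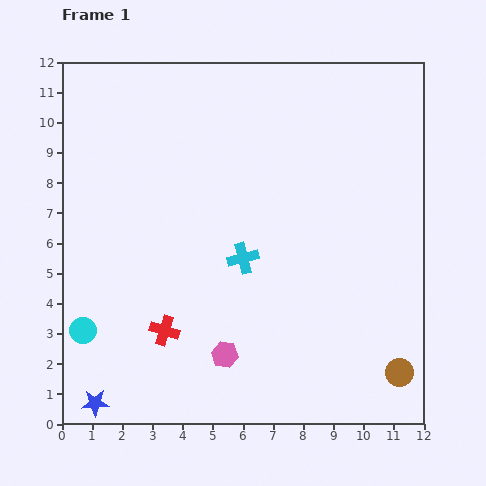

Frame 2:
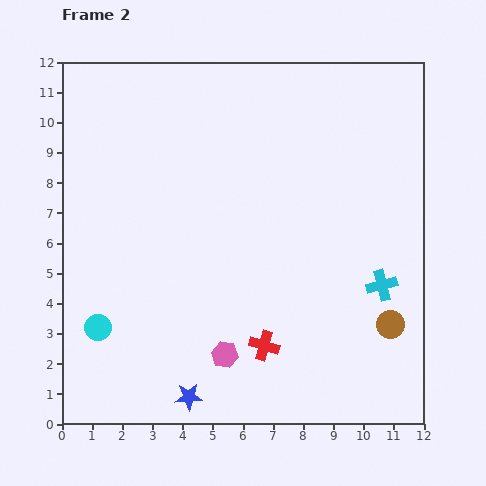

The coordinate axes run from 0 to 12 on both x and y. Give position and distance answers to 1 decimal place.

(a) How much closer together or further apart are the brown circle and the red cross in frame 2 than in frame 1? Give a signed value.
-3.6

Distance in frame 1: 7.9. Distance in frame 2: 4.3.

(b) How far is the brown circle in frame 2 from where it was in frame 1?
1.6

The brown circle moved from (11.2, 1.7) to (10.9, 3.3), a distance of √(0.3² + 1.6²) ≈ 1.6.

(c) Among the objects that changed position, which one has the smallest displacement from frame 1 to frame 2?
the cyan circle

(moved 0.5)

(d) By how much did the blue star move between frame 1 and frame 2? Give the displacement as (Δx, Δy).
(3.1, 0.2)

The blue star was at (1.1, 0.7) in frame 1 and (4.2, 0.9) in frame 2.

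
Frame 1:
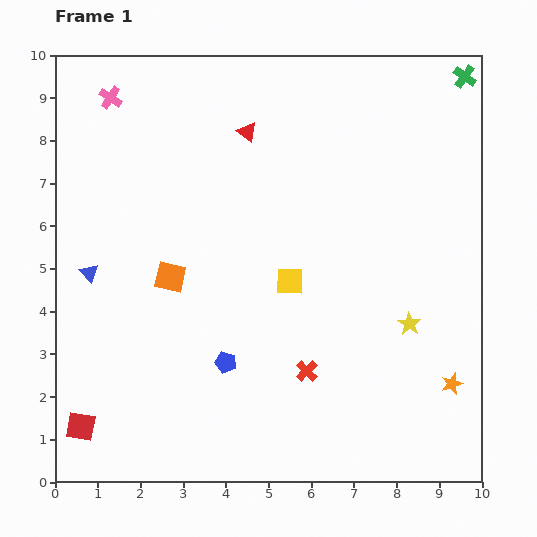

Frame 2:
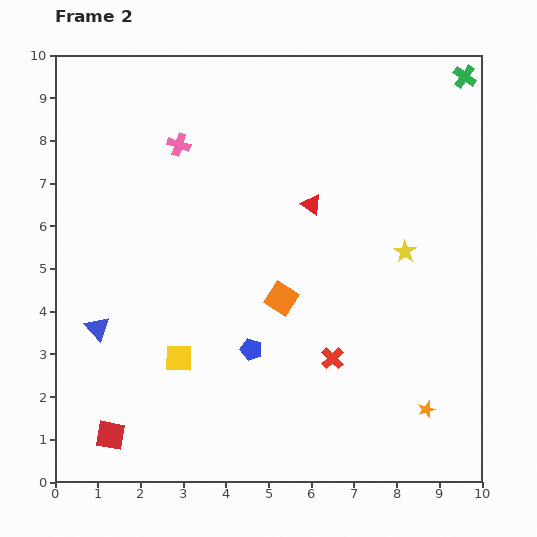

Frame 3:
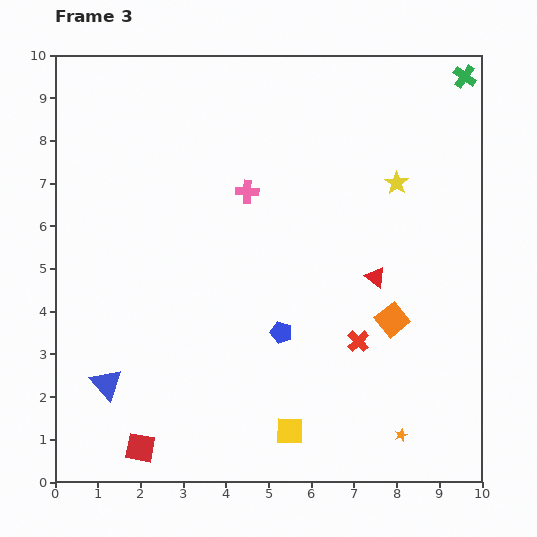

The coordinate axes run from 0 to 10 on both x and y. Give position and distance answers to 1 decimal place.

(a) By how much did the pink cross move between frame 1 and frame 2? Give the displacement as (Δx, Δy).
(1.6, -1.1)

The pink cross was at (1.3, 9.0) in frame 1 and (2.9, 7.9) in frame 2.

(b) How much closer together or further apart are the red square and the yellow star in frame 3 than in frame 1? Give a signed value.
+0.5

Distance in frame 1: 8.1. Distance in frame 3: 8.6.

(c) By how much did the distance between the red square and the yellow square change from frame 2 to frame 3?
+1.1

Distance in frame 2: 2.4. Distance in frame 3: 3.5.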